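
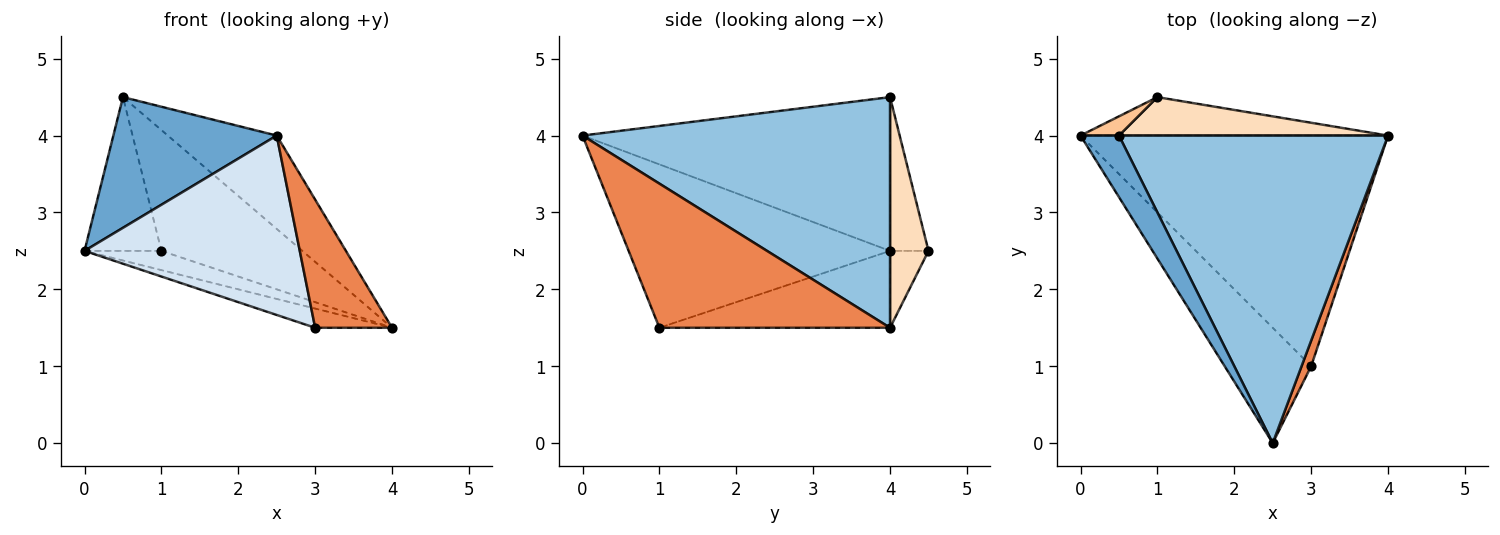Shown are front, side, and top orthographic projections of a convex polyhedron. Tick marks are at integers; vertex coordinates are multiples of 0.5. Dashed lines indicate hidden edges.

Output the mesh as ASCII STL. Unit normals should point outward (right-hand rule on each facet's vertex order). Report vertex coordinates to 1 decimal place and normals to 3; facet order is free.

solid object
 facet normal -0.862 -0.458 0.216
  outer loop
   vertex 0.5 4.0 4.5
   vertex 0.0 4.0 2.5
   vertex 2.5 0.0 4.0
  endloop
 endfacet
 facet normal 0.634 0.225 0.740
  outer loop
   vertex 0.5 4.0 4.5
   vertex 2.5 0.0 4.0
   vertex 4.0 4.0 1.5
  endloop
 endfacet
 facet normal -0.242 0.081 -0.967
  outer loop
   vertex 3.0 1.0 1.5
   vertex 0.0 4.0 2.5
   vertex 4.0 4.0 1.5
  endloop
 endfacet
 facet normal -0.715 -0.588 -0.378
  outer loop
   vertex 3.0 1.0 1.5
   vertex 2.5 0.0 4.0
   vertex 0.0 4.0 2.5
  endloop
 endfacet
 facet normal 0.947 -0.316 0.063
  outer loop
   vertex 3.0 1.0 1.5
   vertex 4.0 4.0 1.5
   vertex 2.5 0.0 4.0
  endloop
 endfacet
 facet normal -0.218 0.436 -0.873
  outer loop
   vertex 1.0 4.5 2.5
   vertex 4.0 4.0 1.5
   vertex 0.0 4.0 2.5
  endloop
 endfacet
 facet normal -0.444 0.889 0.111
  outer loop
   vertex 1.0 4.5 2.5
   vertex 0.0 4.0 2.5
   vertex 0.5 4.0 4.5
  endloop
 endfacet
 facet normal 0.252 0.922 0.293
  outer loop
   vertex 1.0 4.5 2.5
   vertex 0.5 4.0 4.5
   vertex 4.0 4.0 1.5
  endloop
 endfacet
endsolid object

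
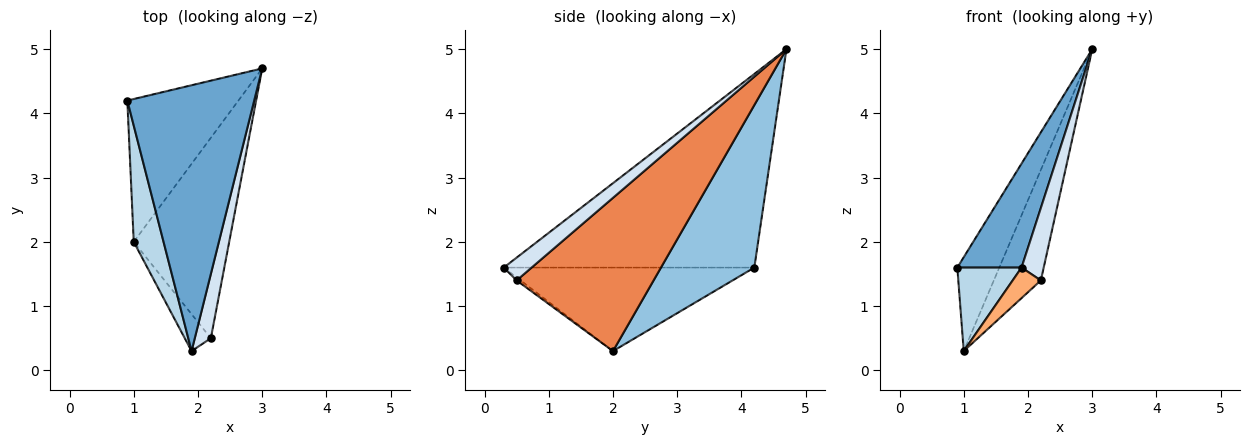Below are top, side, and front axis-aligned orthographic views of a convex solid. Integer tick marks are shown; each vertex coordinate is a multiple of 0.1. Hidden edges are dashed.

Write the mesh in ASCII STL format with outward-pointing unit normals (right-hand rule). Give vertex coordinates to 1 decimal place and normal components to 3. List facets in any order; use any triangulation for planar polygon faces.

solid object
 facet normal -0.818 -0.210 0.536
  outer loop
   vertex 1.9 0.3 1.6
   vertex 3.0 4.7 5.0
   vertex 0.9 4.2 1.6
  endloop
 endfacet
 facet normal 0.774 0.348 -0.529
  outer loop
   vertex 1.0 2.0 0.3
   vertex 0.9 4.2 1.6
   vertex 3.0 4.7 5.0
  endloop
 endfacet
 facet normal -0.915 -0.235 0.327
  outer loop
   vertex 1.0 2.0 0.3
   vertex 1.9 0.3 1.6
   vertex 0.9 4.2 1.6
  endloop
 endfacet
 facet normal 0.685 -0.545 0.483
  outer loop
   vertex 2.2 0.5 1.4
   vertex 3.0 4.7 5.0
   vertex 1.9 0.3 1.6
  endloop
 endfacet
 facet normal 0.815 0.280 -0.508
  outer loop
   vertex 2.2 0.5 1.4
   vertex 1.0 2.0 0.3
   vertex 3.0 4.7 5.0
  endloop
 endfacet
 facet normal -0.089 -0.634 -0.768
  outer loop
   vertex 2.2 0.5 1.4
   vertex 1.9 0.3 1.6
   vertex 1.0 2.0 0.3
  endloop
 endfacet
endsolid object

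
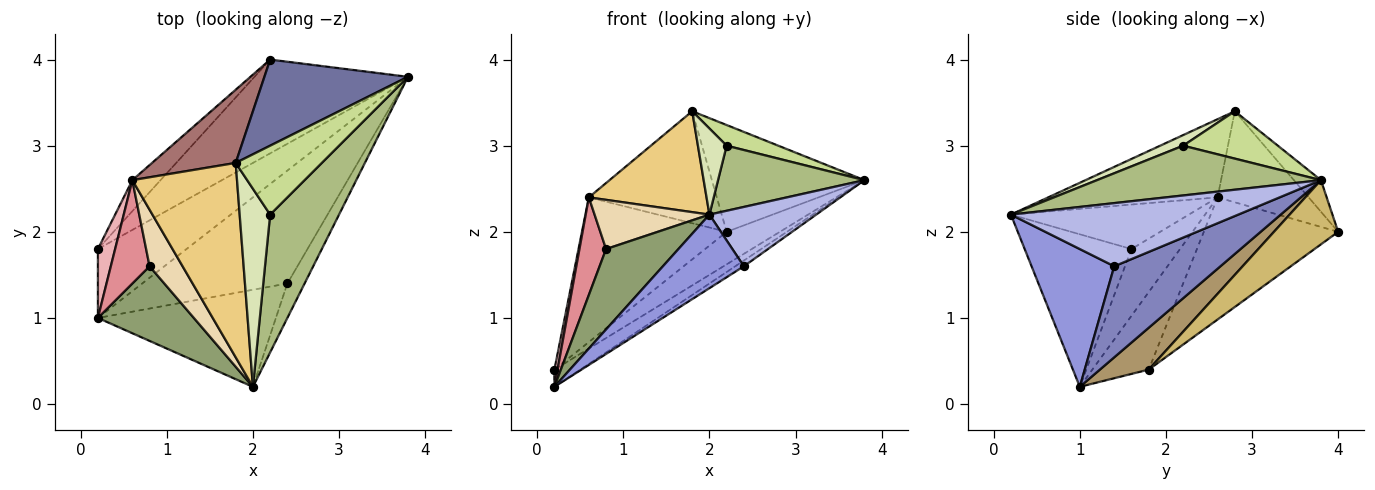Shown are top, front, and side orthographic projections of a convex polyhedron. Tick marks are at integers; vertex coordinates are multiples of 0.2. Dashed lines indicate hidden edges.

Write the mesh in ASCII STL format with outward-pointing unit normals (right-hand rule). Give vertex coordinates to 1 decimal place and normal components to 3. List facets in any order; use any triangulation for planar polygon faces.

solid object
 facet normal -0.137 0.771 0.622
  outer loop
   vertex 2.2 4.0 2.0
   vertex 1.8 2.8 3.4
   vertex 3.8 3.8 2.6
  endloop
 endfacet
 facet normal 0.531 0.043 -0.846
  outer loop
   vertex 2.4 1.4 1.6
   vertex 0.2 1.0 0.2
   vertex 3.8 3.8 2.6
  endloop
 endfacet
 facet normal 0.525 -0.514 -0.678
  outer loop
   vertex 2.4 1.4 1.6
   vertex 2.0 0.2 2.2
   vertex 0.2 1.0 0.2
  endloop
 endfacet
 facet normal 0.879 -0.413 -0.240
  outer loop
   vertex 2.4 1.4 1.6
   vertex 3.8 3.8 2.6
   vertex 2.0 0.2 2.2
  endloop
 endfacet
 facet normal -0.734 -0.497 0.462
  outer loop
   vertex 0.8 1.6 1.8
   vertex 0.2 1.0 0.2
   vertex 2.0 0.2 2.2
  endloop
 endfacet
 facet normal 0.547 -0.358 0.757
  outer loop
   vertex 2.2 2.2 3.0
   vertex 2.0 0.2 2.2
   vertex 3.8 3.8 2.6
  endloop
 endfacet
 facet normal 0.466 -0.254 0.847
  outer loop
   vertex 2.2 2.2 3.0
   vertex 3.8 3.8 2.6
   vertex 1.8 2.8 3.4
  endloop
 endfacet
 facet normal 0.304 -0.380 0.874
  outer loop
   vertex 2.2 2.2 3.0
   vertex 1.8 2.8 3.4
   vertex 2.0 0.2 2.2
  endloop
 endfacet
 facet normal 0.416 0.220 -0.882
  outer loop
   vertex 0.2 1.8 0.4
   vertex 3.8 3.8 2.6
   vertex 0.2 1.0 0.2
  endloop
 endfacet
 facet normal 0.368 0.305 -0.879
  outer loop
   vertex 0.2 1.8 0.4
   vertex 2.2 4.0 2.0
   vertex 3.8 3.8 2.6
  endloop
 endfacet
 facet normal -0.553 -0.384 0.740
  outer loop
   vertex 0.6 2.6 2.4
   vertex 2.0 0.2 2.2
   vertex 1.8 2.8 3.4
  endloop
 endfacet
 facet normal -0.713 -0.460 0.529
  outer loop
   vertex 0.6 2.6 2.4
   vertex 0.8 1.6 1.8
   vertex 2.0 0.2 2.2
  endloop
 endfacet
 facet normal -0.512 0.719 0.470
  outer loop
   vertex 0.6 2.6 2.4
   vertex 1.8 2.8 3.4
   vertex 2.2 4.0 2.0
  endloop
 endfacet
 facet normal -0.672 0.724 -0.155
  outer loop
   vertex 0.6 2.6 2.4
   vertex 2.2 4.0 2.0
   vertex 0.2 1.8 0.4
  endloop
 endfacet
 facet normal -0.781 -0.428 0.454
  outer loop
   vertex 0.6 2.6 2.4
   vertex 0.2 1.0 0.2
   vertex 0.8 1.6 1.8
  endloop
 endfacet
 facet normal -0.975 -0.054 0.217
  outer loop
   vertex 0.6 2.6 2.4
   vertex 0.2 1.8 0.4
   vertex 0.2 1.0 0.2
  endloop
 endfacet
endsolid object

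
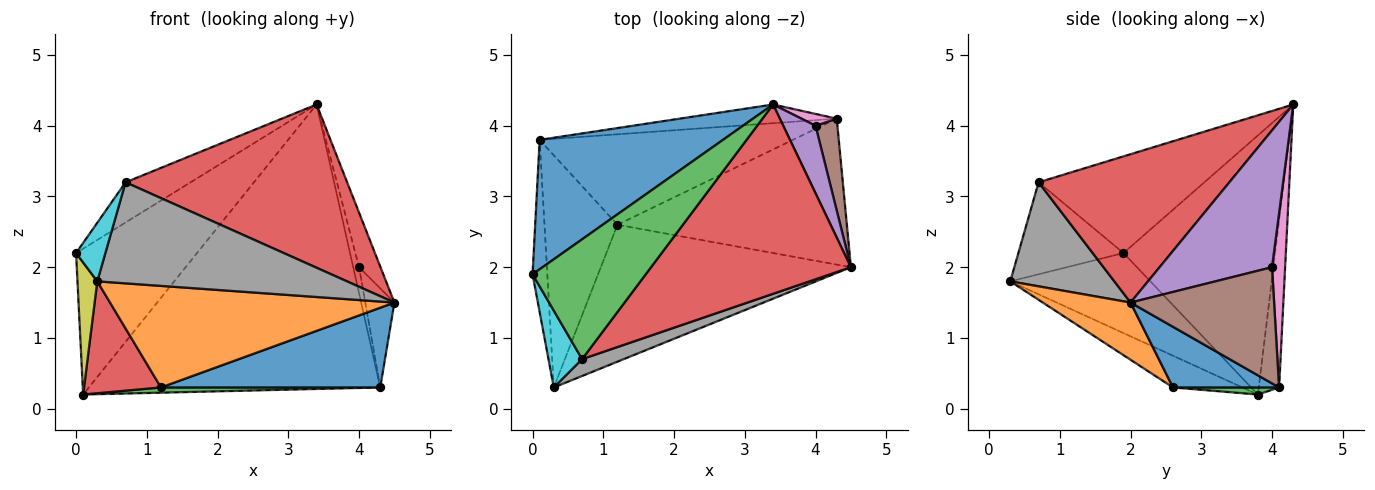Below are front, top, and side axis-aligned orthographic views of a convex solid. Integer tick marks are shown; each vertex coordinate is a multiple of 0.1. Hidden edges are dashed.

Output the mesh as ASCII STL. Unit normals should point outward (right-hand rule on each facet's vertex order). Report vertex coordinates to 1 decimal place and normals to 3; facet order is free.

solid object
 facet normal -0.684 0.546 0.484
  outer loop
   vertex 0.1 3.8 0.2
   vertex 0.0 1.9 2.2
   vertex 3.4 4.3 4.3
  endloop
 endfacet
 facet normal -0.070 0.995 -0.065
  outer loop
   vertex 4.3 4.1 0.3
   vertex 0.1 3.8 0.2
   vertex 3.4 4.3 4.3
  endloop
 endfacet
 facet normal -0.629 0.247 0.737
  outer loop
   vertex 0.7 0.7 3.2
   vertex 3.4 4.3 4.3
   vertex 0.0 1.9 2.2
  endloop
 endfacet
 facet normal 0.490 -0.569 0.660
  outer loop
   vertex 0.7 0.7 3.2
   vertex 4.5 2.0 1.5
   vertex 3.4 4.3 4.3
  endloop
 endfacet
 facet normal 0.957 0.183 0.226
  outer loop
   vertex 4.0 4.0 2.0
   vertex 3.4 4.3 4.3
   vertex 4.5 2.0 1.5
  endloop
 endfacet
 facet normal 0.964 0.196 0.182
  outer loop
   vertex 4.0 4.0 2.0
   vertex 4.5 2.0 1.5
   vertex 4.3 4.1 0.3
  endloop
 endfacet
 facet normal 0.898 0.400 0.182
  outer loop
   vertex 4.0 4.0 2.0
   vertex 4.3 4.1 0.3
   vertex 3.4 4.3 4.3
  endloop
 endfacet
 facet normal 0.380 -0.912 0.152
  outer loop
   vertex 0.3 0.3 1.8
   vertex 4.5 2.0 1.5
   vertex 0.7 0.7 3.2
  endloop
 endfacet
 facet normal -0.974 -0.138 -0.180
  outer loop
   vertex 0.3 0.3 1.8
   vertex 0.0 1.9 2.2
   vertex 0.1 3.8 0.2
  endloop
 endfacet
 facet normal -0.909 -0.253 0.332
  outer loop
   vertex 0.3 0.3 1.8
   vertex 0.7 0.7 3.2
   vertex 0.0 1.9 2.2
  endloop
 endfacet
 facet normal 0.226 -0.467 -0.855
  outer loop
   vertex 1.2 2.6 0.3
   vertex 4.3 4.1 0.3
   vertex 4.5 2.0 1.5
  endloop
 endfacet
 facet normal 0.181 -0.586 -0.790
  outer loop
   vertex 1.2 2.6 0.3
   vertex 4.5 2.0 1.5
   vertex 0.3 0.3 1.8
  endloop
 endfacet
 facet normal 0.028 -0.058 -0.998
  outer loop
   vertex 1.2 2.6 0.3
   vertex 0.1 3.8 0.2
   vertex 4.3 4.1 0.3
  endloop
 endfacet
 facet normal -0.365 -0.404 -0.839
  outer loop
   vertex 1.2 2.6 0.3
   vertex 0.3 0.3 1.8
   vertex 0.1 3.8 0.2
  endloop
 endfacet
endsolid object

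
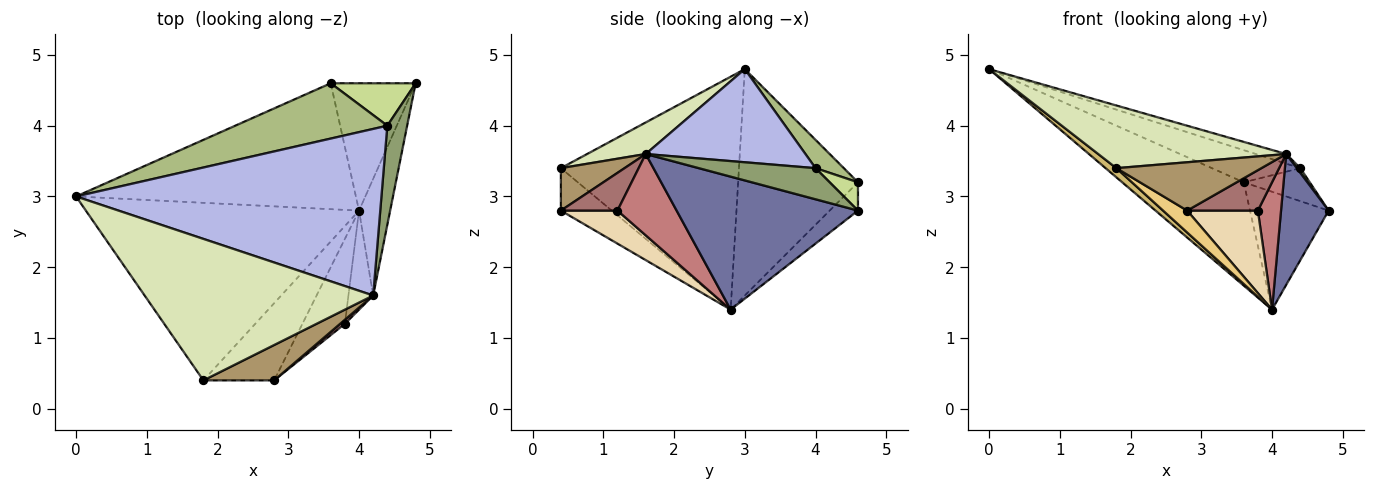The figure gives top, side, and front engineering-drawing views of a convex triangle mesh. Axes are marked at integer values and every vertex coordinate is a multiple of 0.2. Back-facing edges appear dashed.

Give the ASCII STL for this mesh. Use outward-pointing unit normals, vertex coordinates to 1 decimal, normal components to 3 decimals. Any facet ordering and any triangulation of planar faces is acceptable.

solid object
 facet normal 0.943 -0.248 -0.221
  outer loop
   vertex 4.2 1.6 3.6
   vertex 4.0 2.8 1.4
   vertex 4.8 4.6 2.8
  endloop
 endfacet
 facet normal -0.530 0.538 -0.656
  outer loop
   vertex 3.6 4.6 3.2
   vertex 4.0 2.8 1.4
   vertex 0.0 3.0 4.8
  endloop
 endfacet
 facet normal -0.238 0.660 -0.713
  outer loop
   vertex 3.6 4.6 3.2
   vertex 4.8 4.6 2.8
   vertex 4.0 2.8 1.4
  endloop
 endfacet
 facet normal 0.291 0.055 0.955
  outer loop
   vertex 4.4 4.0 3.4
   vertex 0.0 3.0 4.8
   vertex 4.2 1.6 3.6
  endloop
 endfacet
 facet normal 0.843 -0.026 0.537
  outer loop
   vertex 4.4 4.0 3.4
   vertex 4.2 1.6 3.6
   vertex 4.8 4.6 2.8
  endloop
 endfacet
 facet normal 0.159 0.496 0.854
  outer loop
   vertex 4.4 4.0 3.4
   vertex 3.6 4.6 3.2
   vertex 0.0 3.0 4.8
  endloop
 endfacet
 facet normal 0.254 0.594 0.763
  outer loop
   vertex 4.4 4.0 3.4
   vertex 4.8 4.6 2.8
   vertex 3.6 4.6 3.2
  endloop
 endfacet
 facet normal 0.125 -0.402 0.907
  outer loop
   vertex 1.8 0.4 3.4
   vertex 4.2 1.6 3.6
   vertex 0.0 3.0 4.8
  endloop
 endfacet
 facet normal 0.334 -0.761 0.557
  outer loop
   vertex 1.8 0.4 3.4
   vertex 2.8 0.4 2.8
   vertex 4.2 1.6 3.6
  endloop
 endfacet
 facet normal -0.648 -0.039 -0.760
  outer loop
   vertex 1.8 0.4 3.4
   vertex 0.0 3.0 4.8
   vertex 4.0 2.8 1.4
  endloop
 endfacet
 facet normal -0.500 -0.236 -0.833
  outer loop
   vertex 1.8 0.4 3.4
   vertex 4.0 2.8 1.4
   vertex 2.8 0.4 2.8
  endloop
 endfacet
 facet normal 0.487 -0.609 -0.626
  outer loop
   vertex 3.8 1.2 2.8
   vertex 2.8 0.4 2.8
   vertex 4.0 2.8 1.4
  endloop
 endfacet
 facet normal 0.623 -0.778 0.078
  outer loop
   vertex 3.8 1.2 2.8
   vertex 4.2 1.6 3.6
   vertex 2.8 0.4 2.8
  endloop
 endfacet
 facet normal 0.896 -0.351 -0.273
  outer loop
   vertex 3.8 1.2 2.8
   vertex 4.0 2.8 1.4
   vertex 4.2 1.6 3.6
  endloop
 endfacet
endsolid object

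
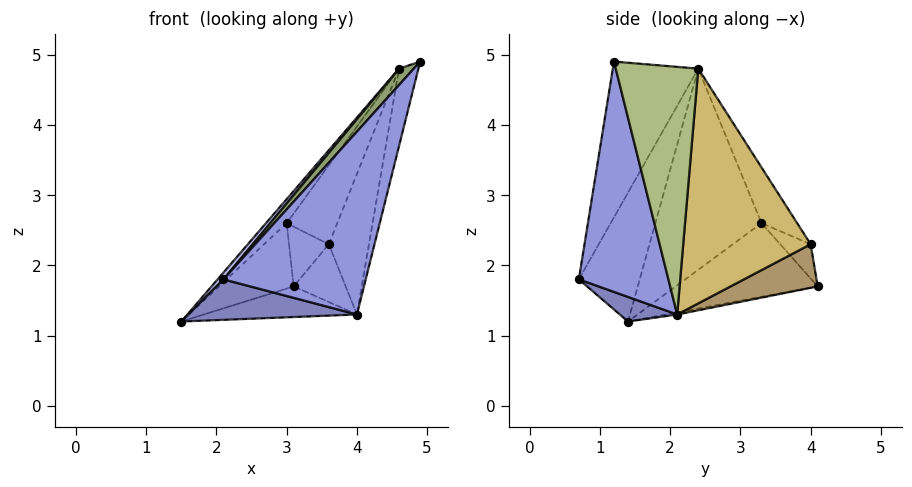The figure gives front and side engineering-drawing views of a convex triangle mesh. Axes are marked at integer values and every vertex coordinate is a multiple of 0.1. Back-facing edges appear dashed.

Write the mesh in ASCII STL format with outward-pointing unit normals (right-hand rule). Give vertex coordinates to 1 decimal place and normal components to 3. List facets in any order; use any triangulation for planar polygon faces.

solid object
 facet normal -0.014 0.190 -0.982
  outer loop
   vertex 4.0 2.1 1.3
   vertex 1.5 1.4 1.2
   vertex 3.1 4.1 1.7
  endloop
 endfacet
 facet normal 0.185 -0.543 -0.819
  outer loop
   vertex 4.0 2.1 1.3
   vertex 2.1 0.7 1.8
   vertex 1.5 1.4 1.2
  endloop
 endfacet
 facet normal 0.504 -0.800 -0.326
  outer loop
   vertex 4.0 2.1 1.3
   vertex 4.9 1.2 4.9
   vertex 2.1 0.7 1.8
  endloop
 endfacet
 facet normal -0.746 -0.072 0.662
  outer loop
   vertex 4.6 2.4 4.8
   vertex 1.5 1.4 1.2
   vertex 2.1 0.7 1.8
  endloop
 endfacet
 facet normal -0.726 -0.125 0.676
  outer loop
   vertex 4.6 2.4 4.8
   vertex 2.1 0.7 1.8
   vertex 4.9 1.2 4.9
  endloop
 endfacet
 facet normal 0.957 0.224 -0.183
  outer loop
   vertex 4.6 2.4 4.8
   vertex 4.9 1.2 4.9
   vertex 4.0 2.1 1.3
  endloop
 endfacet
 facet normal -0.844 0.444 0.301
  outer loop
   vertex 3.0 3.3 2.6
   vertex 3.1 4.1 1.7
   vertex 1.5 1.4 1.2
  endloop
 endfacet
 facet normal -0.769 0.150 0.621
  outer loop
   vertex 3.0 3.3 2.6
   vertex 1.5 1.4 1.2
   vertex 4.6 2.4 4.8
  endloop
 endfacet
 facet normal 0.726 0.434 -0.533
  outer loop
   vertex 3.6 4.0 2.3
   vertex 4.0 2.1 1.3
   vertex 3.1 4.1 1.7
  endloop
 endfacet
 facet normal 0.937 0.295 -0.186
  outer loop
   vertex 3.6 4.0 2.3
   vertex 4.6 2.4 4.8
   vertex 4.0 2.1 1.3
  endloop
 endfacet
 facet normal -0.512 0.669 0.538
  outer loop
   vertex 3.6 4.0 2.3
   vertex 3.1 4.1 1.7
   vertex 3.0 3.3 2.6
  endloop
 endfacet
 facet normal -0.460 0.653 0.602
  outer loop
   vertex 3.6 4.0 2.3
   vertex 3.0 3.3 2.6
   vertex 4.6 2.4 4.8
  endloop
 endfacet
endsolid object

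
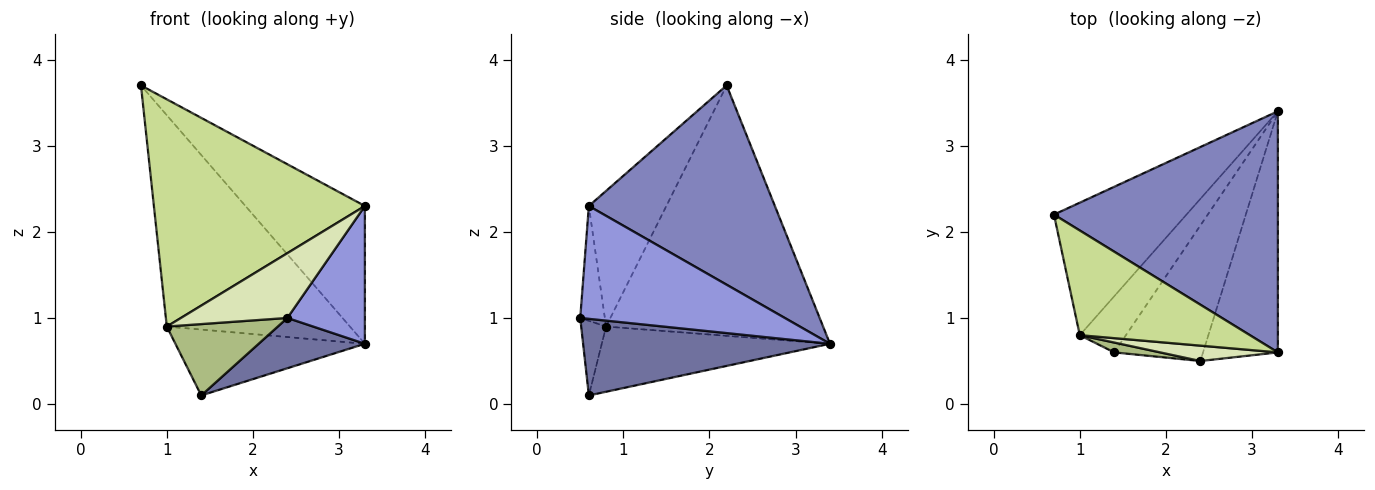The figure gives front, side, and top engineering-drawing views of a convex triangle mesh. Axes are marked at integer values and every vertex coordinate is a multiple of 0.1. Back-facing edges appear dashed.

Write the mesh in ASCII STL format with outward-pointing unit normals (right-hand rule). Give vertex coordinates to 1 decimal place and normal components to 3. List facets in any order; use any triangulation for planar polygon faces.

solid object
 facet normal 0.629 -0.271 -0.729
  outer loop
   vertex 1.4 0.6 0.1
   vertex 3.3 3.4 0.7
   vertex 2.4 0.5 1.0
  endloop
 endfacet
 facet normal 0.611 0.393 0.687
  outer loop
   vertex 3.3 0.6 2.3
   vertex 3.3 3.4 0.7
   vertex 0.7 2.2 3.7
  endloop
 endfacet
 facet normal 0.795 -0.301 -0.527
  outer loop
   vertex 3.3 0.6 2.3
   vertex 2.4 0.5 1.0
   vertex 3.3 3.4 0.7
  endloop
 endfacet
 facet normal -0.709 0.598 -0.375
  outer loop
   vertex 1.0 0.8 0.9
   vertex 0.7 2.2 3.7
   vertex 3.3 3.4 0.7
  endloop
 endfacet
 facet normal -0.676 0.561 -0.478
  outer loop
   vertex 1.0 0.8 0.9
   vertex 3.3 3.4 0.7
   vertex 1.4 0.6 0.1
  endloop
 endfacet
 facet normal -0.217 -0.967 0.133
  outer loop
   vertex 1.0 0.8 0.9
   vertex 1.4 0.6 0.1
   vertex 2.4 0.5 1.0
  endloop
 endfacet
 facet normal -0.316 -0.862 0.397
  outer loop
   vertex 1.0 0.8 0.9
   vertex 3.3 0.6 2.3
   vertex 0.7 2.2 3.7
  endloop
 endfacet
 facet normal -0.219 -0.949 0.225
  outer loop
   vertex 1.0 0.8 0.9
   vertex 2.4 0.5 1.0
   vertex 3.3 0.6 2.3
  endloop
 endfacet
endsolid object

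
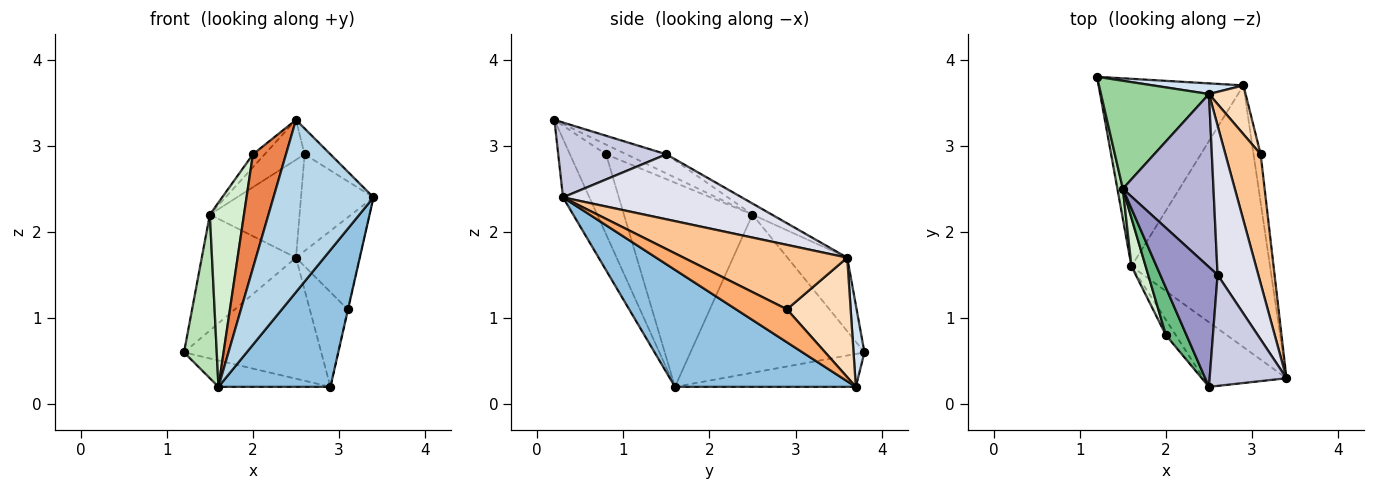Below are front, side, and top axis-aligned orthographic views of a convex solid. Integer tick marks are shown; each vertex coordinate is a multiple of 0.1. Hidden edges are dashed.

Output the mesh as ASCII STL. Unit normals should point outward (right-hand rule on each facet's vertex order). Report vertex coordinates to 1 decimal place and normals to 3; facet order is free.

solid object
 facet normal -0.219 0.136 -0.966
  outer loop
   vertex 1.6 1.6 0.2
   vertex 1.2 3.8 0.6
   vertex 2.9 3.7 0.2
  endloop
 endfacet
 facet normal 0.599 -0.371 -0.709
  outer loop
   vertex 1.6 1.6 0.2
   vertex 2.9 3.7 0.2
   vertex 3.4 0.3 2.4
  endloop
 endfacet
 facet normal -0.240 -0.909 -0.341
  outer loop
   vertex 1.6 1.6 0.2
   vertex 3.4 0.3 2.4
   vertex 2.5 0.2 3.3
  endloop
 endfacet
 facet normal 0.079 0.993 0.087
  outer loop
   vertex 2.5 3.6 1.7
   vertex 2.9 3.7 0.2
   vertex 1.2 3.8 0.6
  endloop
 endfacet
 facet normal -0.735 -0.672 -0.090
  outer loop
   vertex 2.0 0.8 2.9
   vertex 1.6 1.6 0.2
   vertex 2.5 0.2 3.3
  endloop
 endfacet
 facet normal 0.978 0.008 -0.211
  outer loop
   vertex 3.1 2.9 1.1
   vertex 3.4 0.3 2.4
   vertex 2.9 3.7 0.2
  endloop
 endfacet
 facet normal 0.831 0.323 0.454
  outer loop
   vertex 3.1 2.9 1.1
   vertex 2.5 3.6 1.7
   vertex 3.4 0.3 2.4
  endloop
 endfacet
 facet normal 0.831 0.494 0.255
  outer loop
   vertex 3.1 2.9 1.1
   vertex 2.9 3.7 0.2
   vertex 2.5 3.6 1.7
  endloop
 endfacet
 facet normal -0.415 0.239 0.878
  outer loop
   vertex 1.5 2.5 2.2
   vertex 2.0 0.8 2.9
   vertex 2.5 0.2 3.3
  endloop
 endfacet
 facet normal -0.421 0.664 0.618
  outer loop
   vertex 1.5 2.5 2.2
   vertex 2.5 3.6 1.7
   vertex 1.2 3.8 0.6
  endloop
 endfacet
 facet normal -0.982 -0.185 0.034
  outer loop
   vertex 1.5 2.5 2.2
   vertex 1.2 3.8 0.6
   vertex 1.6 1.6 0.2
  endloop
 endfacet
 facet normal -0.964 -0.256 0.067
  outer loop
   vertex 1.5 2.5 2.2
   vertex 1.6 1.6 0.2
   vertex 2.0 0.8 2.9
  endloop
 endfacet
 facet normal -0.302 0.302 0.905
  outer loop
   vertex 2.6 1.5 2.9
   vertex 1.5 2.5 2.2
   vertex 2.5 0.2 3.3
  endloop
 endfacet
 facet normal -0.106 0.490 0.866
  outer loop
   vertex 2.6 1.5 2.9
   vertex 2.5 3.6 1.7
   vertex 1.5 2.5 2.2
  endloop
 endfacet
 facet normal 0.688 0.164 0.707
  outer loop
   vertex 2.6 1.5 2.9
   vertex 2.5 0.2 3.3
   vertex 3.4 0.3 2.4
  endloop
 endfacet
 facet normal 0.801 0.325 0.502
  outer loop
   vertex 2.6 1.5 2.9
   vertex 3.4 0.3 2.4
   vertex 2.5 3.6 1.7
  endloop
 endfacet
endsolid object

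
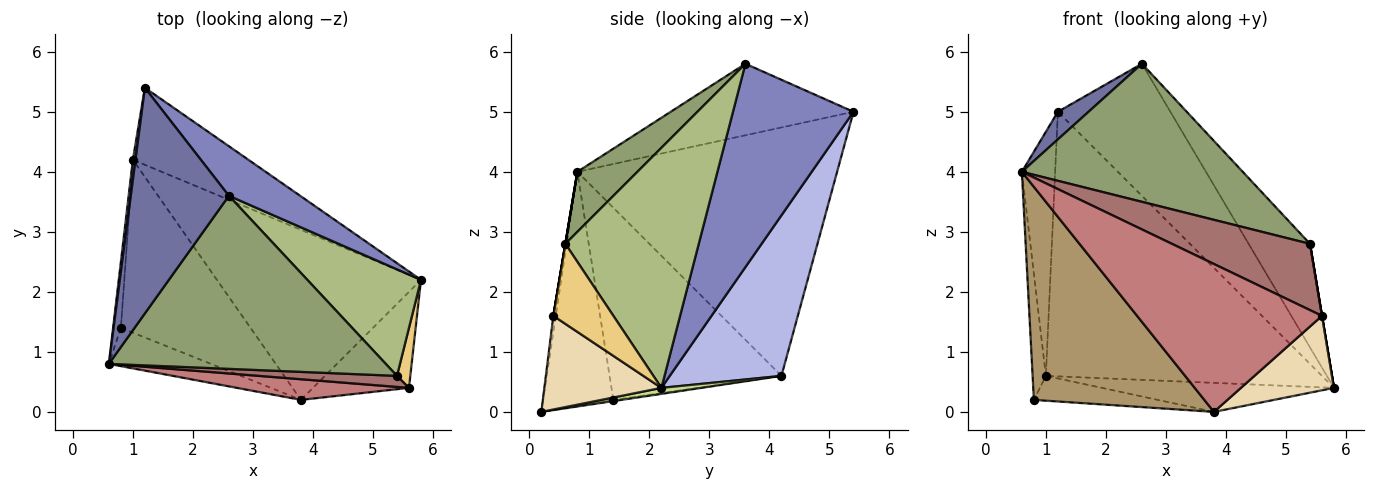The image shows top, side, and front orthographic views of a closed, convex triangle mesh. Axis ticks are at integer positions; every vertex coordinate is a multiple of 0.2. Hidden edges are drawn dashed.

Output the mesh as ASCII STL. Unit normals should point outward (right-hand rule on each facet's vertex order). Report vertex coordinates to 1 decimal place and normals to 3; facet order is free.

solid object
 facet normal -0.586 -0.098 0.804
  outer loop
   vertex 2.6 3.6 5.8
   vertex 1.2 5.4 5.0
   vertex 0.6 0.8 4.0
  endloop
 endfacet
 facet normal 0.708 0.661 0.248
  outer loop
   vertex 2.6 3.6 5.8
   vertex 5.8 2.2 0.4
   vertex 1.2 5.4 5.0
  endloop
 endfacet
 facet normal -0.992 0.127 0.010
  outer loop
   vertex 1.0 4.2 0.6
   vertex 0.6 0.8 4.0
   vertex 1.2 5.4 5.0
  endloop
 endfacet
 facet normal 0.362 0.895 -0.261
  outer loop
   vertex 1.0 4.2 0.6
   vertex 1.2 5.4 5.0
   vertex 5.8 2.2 0.4
  endloop
 endfacet
 facet normal 0.167 -0.615 0.771
  outer loop
   vertex 5.4 0.6 2.8
   vertex 2.6 3.6 5.8
   vertex 0.6 0.8 4.0
  endloop
 endfacet
 facet normal 0.835 0.384 0.395
  outer loop
   vertex 5.4 0.6 2.8
   vertex 5.8 2.2 0.4
   vertex 2.6 3.6 5.8
  endloop
 endfacet
 facet normal 0.029 0.168 -0.985
  outer loop
   vertex 3.8 0.2 0.0
   vertex 1.0 4.2 0.6
   vertex 5.8 2.2 0.4
  endloop
 endfacet
 facet normal -0.996 0.077 -0.040
  outer loop
   vertex 0.8 1.4 0.2
   vertex 0.6 0.8 4.0
   vertex 1.0 4.2 0.6
  endloop
 endfacet
 facet normal -0.376 -0.912 -0.164
  outer loop
   vertex 0.8 1.4 0.2
   vertex 3.8 0.2 0.0
   vertex 0.6 0.8 4.0
  endloop
 endfacet
 facet normal -0.009 0.142 -0.990
  outer loop
   vertex 0.8 1.4 0.2
   vertex 1.0 4.2 0.6
   vertex 3.8 0.2 0.0
  endloop
 endfacet
 facet normal 0.986 0.000 0.164
  outer loop
   vertex 5.6 0.4 1.6
   vertex 5.8 2.2 0.4
   vertex 5.4 0.6 2.8
  endloop
 endfacet
 facet normal 0.610 -0.485 -0.626
  outer loop
   vertex 5.6 0.4 1.6
   vertex 3.8 0.2 0.0
   vertex 5.8 2.2 0.4
  endloop
 endfacet
 facet normal 0.000 -0.986 0.164
  outer loop
   vertex 5.6 0.4 1.6
   vertex 5.4 0.6 2.8
   vertex 0.6 0.8 4.0
  endloop
 endfacet
 facet normal -0.013 -0.990 0.138
  outer loop
   vertex 5.6 0.4 1.6
   vertex 0.6 0.8 4.0
   vertex 3.8 0.2 0.0
  endloop
 endfacet
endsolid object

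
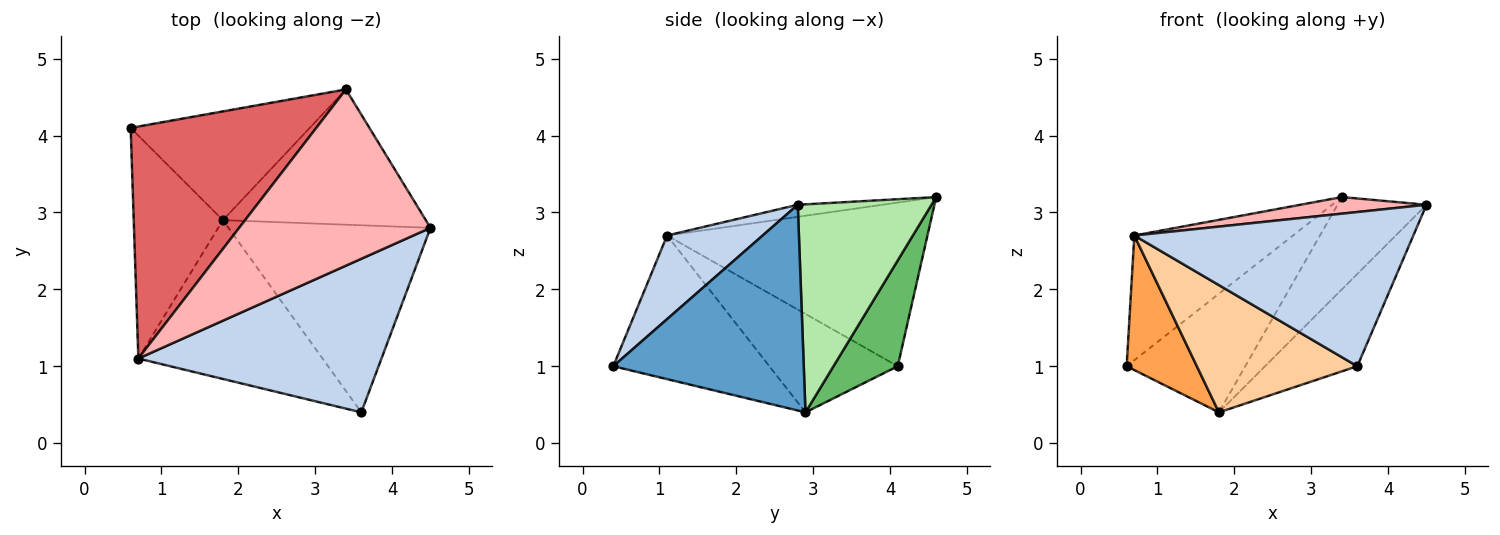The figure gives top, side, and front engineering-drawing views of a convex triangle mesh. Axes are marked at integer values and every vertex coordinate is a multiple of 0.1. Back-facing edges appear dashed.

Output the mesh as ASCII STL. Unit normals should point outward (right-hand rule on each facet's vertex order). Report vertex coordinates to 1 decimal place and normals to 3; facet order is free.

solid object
 facet normal 0.674 0.327 -0.662
  outer loop
   vertex 1.8 2.9 0.4
   vertex 4.5 2.8 3.1
   vertex 3.6 0.4 1.0
  endloop
 endfacet
 facet normal 0.236 -0.689 0.686
  outer loop
   vertex 0.7 1.1 2.7
   vertex 3.6 0.4 1.0
   vertex 4.5 2.8 3.1
  endloop
 endfacet
 facet normal -0.687 -0.376 -0.622
  outer loop
   vertex 0.7 1.1 2.7
   vertex 0.6 4.1 1.0
   vertex 1.8 2.9 0.4
  endloop
 endfacet
 facet normal -0.520 -0.534 -0.667
  outer loop
   vertex 0.7 1.1 2.7
   vertex 1.8 2.9 0.4
   vertex 3.6 0.4 1.0
  endloop
 endfacet
 facet normal 0.371 0.685 -0.628
  outer loop
   vertex 3.4 4.6 3.2
   vertex 1.8 2.9 0.4
   vertex 0.6 4.1 1.0
  endloop
 endfacet
 facet normal 0.646 0.430 -0.630
  outer loop
   vertex 3.4 4.6 3.2
   vertex 4.5 2.8 3.1
   vertex 1.8 2.9 0.4
  endloop
 endfacet
 facet normal -0.613 0.374 0.696
  outer loop
   vertex 3.4 4.6 3.2
   vertex 0.6 4.1 1.0
   vertex 0.7 1.1 2.7
  endloop
 endfacet
 facet normal -0.063 -0.094 0.994
  outer loop
   vertex 3.4 4.6 3.2
   vertex 0.7 1.1 2.7
   vertex 4.5 2.8 3.1
  endloop
 endfacet
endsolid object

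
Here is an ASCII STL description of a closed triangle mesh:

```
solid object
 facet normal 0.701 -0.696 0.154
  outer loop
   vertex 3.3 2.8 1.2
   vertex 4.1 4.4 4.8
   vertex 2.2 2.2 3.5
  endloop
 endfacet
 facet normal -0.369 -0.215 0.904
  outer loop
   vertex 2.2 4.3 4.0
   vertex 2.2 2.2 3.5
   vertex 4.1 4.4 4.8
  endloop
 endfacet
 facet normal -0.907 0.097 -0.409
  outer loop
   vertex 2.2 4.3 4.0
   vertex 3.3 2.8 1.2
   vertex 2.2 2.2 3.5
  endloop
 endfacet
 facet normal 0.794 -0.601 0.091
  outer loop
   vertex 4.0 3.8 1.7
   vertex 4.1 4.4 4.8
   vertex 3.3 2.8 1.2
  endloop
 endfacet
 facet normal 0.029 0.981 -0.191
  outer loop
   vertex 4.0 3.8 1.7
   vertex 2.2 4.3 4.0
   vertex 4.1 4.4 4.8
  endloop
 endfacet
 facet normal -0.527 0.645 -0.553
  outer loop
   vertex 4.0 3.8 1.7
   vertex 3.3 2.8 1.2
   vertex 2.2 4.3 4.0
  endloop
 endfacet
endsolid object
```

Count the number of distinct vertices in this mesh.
5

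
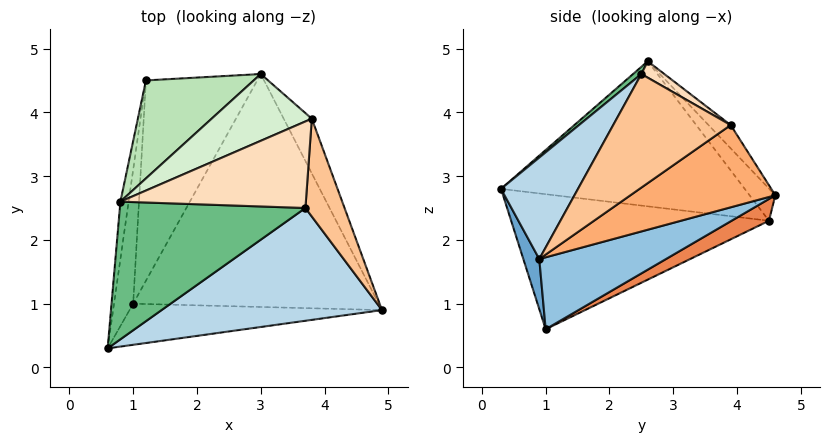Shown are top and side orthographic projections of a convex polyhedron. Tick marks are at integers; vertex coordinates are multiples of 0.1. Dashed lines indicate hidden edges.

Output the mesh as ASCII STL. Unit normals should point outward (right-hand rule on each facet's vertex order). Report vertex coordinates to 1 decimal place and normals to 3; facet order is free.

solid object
 facet normal 0.058 -0.954 -0.293
  outer loop
   vertex 1.0 1.0 0.6
   vertex 4.9 0.9 1.7
   vertex 0.6 0.3 2.8
  endloop
 endfacet
 facet normal 0.261 0.374 -0.890
  outer loop
   vertex 1.0 1.0 0.6
   vertex 3.0 4.6 2.7
   vertex 4.9 0.9 1.7
  endloop
 endfacet
 facet normal 0.251 -0.800 0.545
  outer loop
   vertex 3.7 2.5 4.6
   vertex 0.6 0.3 2.8
   vertex 4.9 0.9 1.7
  endloop
 endfacet
 facet normal -0.982 0.124 -0.139
  outer loop
   vertex 1.2 4.5 2.3
   vertex 1.0 1.0 0.6
   vertex 0.6 0.3 2.8
  endloop
 endfacet
 facet normal 0.174 0.422 -0.890
  outer loop
   vertex 1.2 4.5 2.3
   vertex 3.0 4.6 2.7
   vertex 1.0 1.0 0.6
  endloop
 endfacet
 facet normal 0.821 0.497 -0.281
  outer loop
   vertex 3.8 3.9 3.8
   vertex 4.9 0.9 1.7
   vertex 3.0 4.6 2.7
  endloop
 endfacet
 facet normal 0.939 0.118 0.324
  outer loop
   vertex 3.8 3.9 3.8
   vertex 3.7 2.5 4.6
   vertex 4.9 0.9 1.7
  endloop
 endfacet
 facet normal 0.077 0.491 0.868
  outer loop
   vertex 0.8 2.6 4.8
   vertex 3.7 2.5 4.6
   vertex 3.8 3.9 3.8
  endloop
 endfacet
 facet normal 0.029 -0.657 0.753
  outer loop
   vertex 0.8 2.6 4.8
   vertex 0.6 0.3 2.8
   vertex 3.7 2.5 4.6
  endloop
 endfacet
 facet normal -0.989 0.135 -0.056
  outer loop
   vertex 0.8 2.6 4.8
   vertex 1.2 4.5 2.3
   vertex 0.6 0.3 2.8
  endloop
 endfacet
 facet normal -0.173 0.797 0.578
  outer loop
   vertex 0.8 2.6 4.8
   vertex 3.0 4.6 2.7
   vertex 1.2 4.5 2.3
  endloop
 endfacet
 facet normal -0.140 0.786 0.602
  outer loop
   vertex 0.8 2.6 4.8
   vertex 3.8 3.9 3.8
   vertex 3.0 4.6 2.7
  endloop
 endfacet
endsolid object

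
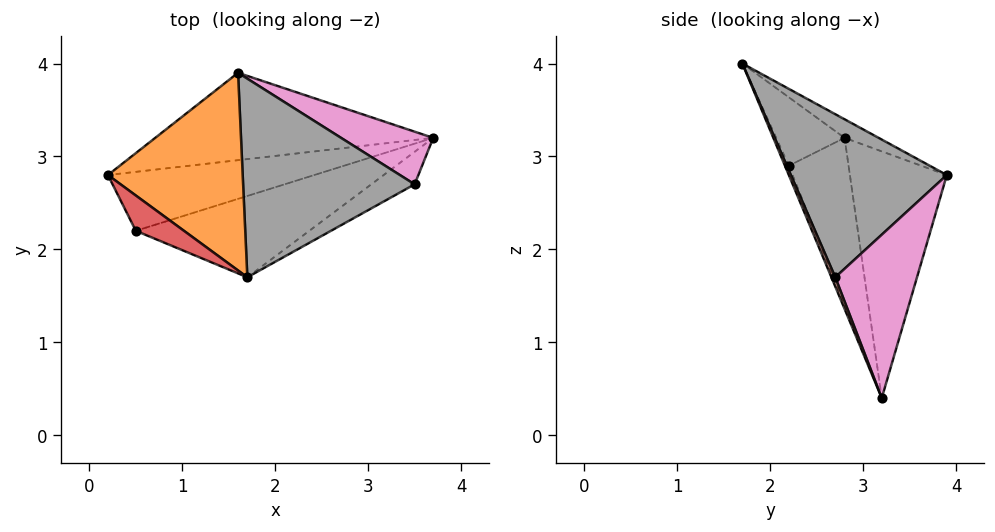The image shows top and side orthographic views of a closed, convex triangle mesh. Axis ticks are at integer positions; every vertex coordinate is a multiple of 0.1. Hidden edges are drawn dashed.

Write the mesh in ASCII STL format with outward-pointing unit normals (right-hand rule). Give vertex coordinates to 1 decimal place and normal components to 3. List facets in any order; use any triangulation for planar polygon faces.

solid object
 facet normal -0.576 0.497 -0.649
  outer loop
   vertex 1.6 3.9 2.8
   vertex 3.7 3.2 0.4
   vertex 0.2 2.8 3.2
  endloop
 endfacet
 facet normal -0.121 0.471 0.874
  outer loop
   vertex 1.6 3.9 2.8
   vertex 0.2 2.8 3.2
   vertex 1.7 1.7 4.0
  endloop
 endfacet
 facet normal -0.628 0.073 -0.775
  outer loop
   vertex 0.5 2.2 2.9
   vertex 0.2 2.8 3.2
   vertex 3.7 3.2 0.4
  endloop
 endfacet
 facet normal -0.671 -0.572 0.472
  outer loop
   vertex 0.5 2.2 2.9
   vertex 1.7 1.7 4.0
   vertex 0.2 2.8 3.2
  endloop
 endfacet
 facet normal -0.021 -0.919 -0.395
  outer loop
   vertex 0.5 2.2 2.9
   vertex 3.7 3.2 0.4
   vertex 1.7 1.7 4.0
  endloop
 endfacet
 facet normal 0.075 -0.935 -0.348
  outer loop
   vertex 3.5 2.7 1.7
   vertex 1.7 1.7 4.0
   vertex 3.7 3.2 0.4
  endloop
 endfacet
 facet normal 0.638 0.681 0.360
  outer loop
   vertex 3.5 2.7 1.7
   vertex 3.7 3.2 0.4
   vertex 1.6 3.9 2.8
  endloop
 endfacet
 facet normal 0.634 0.392 0.667
  outer loop
   vertex 3.5 2.7 1.7
   vertex 1.6 3.9 2.8
   vertex 1.7 1.7 4.0
  endloop
 endfacet
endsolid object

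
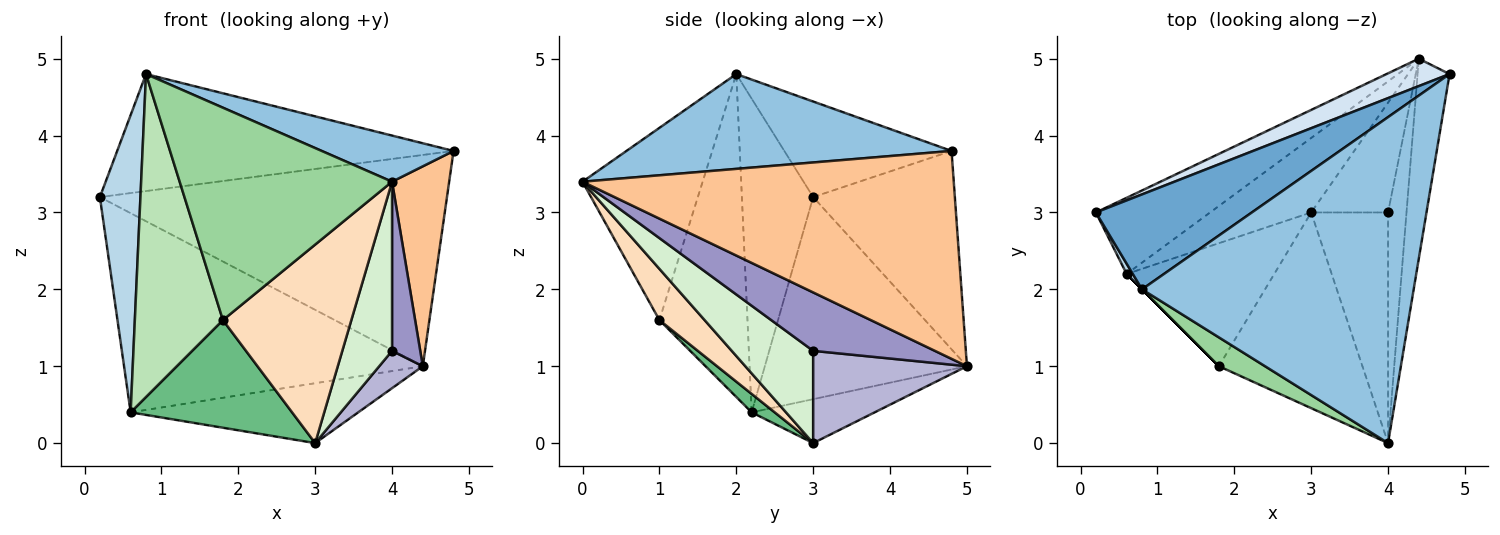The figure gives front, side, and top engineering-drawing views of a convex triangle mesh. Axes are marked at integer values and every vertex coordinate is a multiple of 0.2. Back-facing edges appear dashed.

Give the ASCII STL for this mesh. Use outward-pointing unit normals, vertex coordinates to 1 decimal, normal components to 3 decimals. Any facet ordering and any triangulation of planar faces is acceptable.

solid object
 facet normal -0.360 0.724 0.588
  outer loop
   vertex 0.8 2.0 4.8
   vertex 4.8 4.8 3.8
   vertex 0.2 3.0 3.2
  endloop
 endfacet
 facet normal 0.327 -0.132 0.936
  outer loop
   vertex 0.8 2.0 4.8
   vertex 4.0 0.0 3.4
   vertex 4.8 4.8 3.8
  endloop
 endfacet
 facet normal -0.869 -0.494 0.017
  outer loop
   vertex 0.8 2.0 4.8
   vertex 0.2 3.0 3.2
   vertex 0.6 2.2 0.4
  endloop
 endfacet
 facet normal -0.375 0.919 0.119
  outer loop
   vertex 4.4 5.0 1.0
   vertex 0.2 3.0 3.2
   vertex 4.8 4.8 3.8
  endloop
 endfacet
 facet normal -0.534 0.790 -0.302
  outer loop
   vertex 4.4 5.0 1.0
   vertex 0.6 2.2 0.4
   vertex 0.2 3.0 3.2
  endloop
 endfacet
 facet normal -0.321 0.594 -0.738
  outer loop
   vertex 4.4 5.0 1.0
   vertex 3.0 3.0 0.0
   vertex 0.6 2.2 0.4
  endloop
 endfacet
 facet normal 0.977 -0.150 -0.150
  outer loop
   vertex 4.4 5.0 1.0
   vertex 4.8 4.8 3.8
   vertex 4.0 0.0 3.4
  endloop
 endfacet
 facet normal 0.243 -0.691 -0.681
  outer loop
   vertex 1.8 1.0 1.6
   vertex 3.0 3.0 0.0
   vertex 4.0 0.0 3.4
  endloop
 endfacet
 facet normal 0.094 -0.656 -0.749
  outer loop
   vertex 1.8 1.0 1.6
   vertex 0.6 2.2 0.4
   vertex 3.0 3.0 0.0
  endloop
 endfacet
 facet normal -0.489 -0.864 0.117
  outer loop
   vertex 1.8 1.0 1.6
   vertex 4.0 0.0 3.4
   vertex 0.8 2.0 4.8
  endloop
 endfacet
 facet normal -0.707 -0.707 0.000
  outer loop
   vertex 1.8 1.0 1.6
   vertex 0.8 2.0 4.8
   vertex 0.6 2.2 0.4
  endloop
 endfacet
 facet normal 0.695 -0.425 -0.580
  outer loop
   vertex 4.0 3.0 1.2
   vertex 4.0 0.0 3.4
   vertex 3.0 3.0 0.0
  endloop
 endfacet
 facet normal 0.931 -0.216 -0.294
  outer loop
   vertex 4.0 3.0 1.2
   vertex 4.4 5.0 1.0
   vertex 4.0 0.0 3.4
  endloop
 endfacet
 facet normal 0.751 -0.213 -0.626
  outer loop
   vertex 4.0 3.0 1.2
   vertex 3.0 3.0 0.0
   vertex 4.4 5.0 1.0
  endloop
 endfacet
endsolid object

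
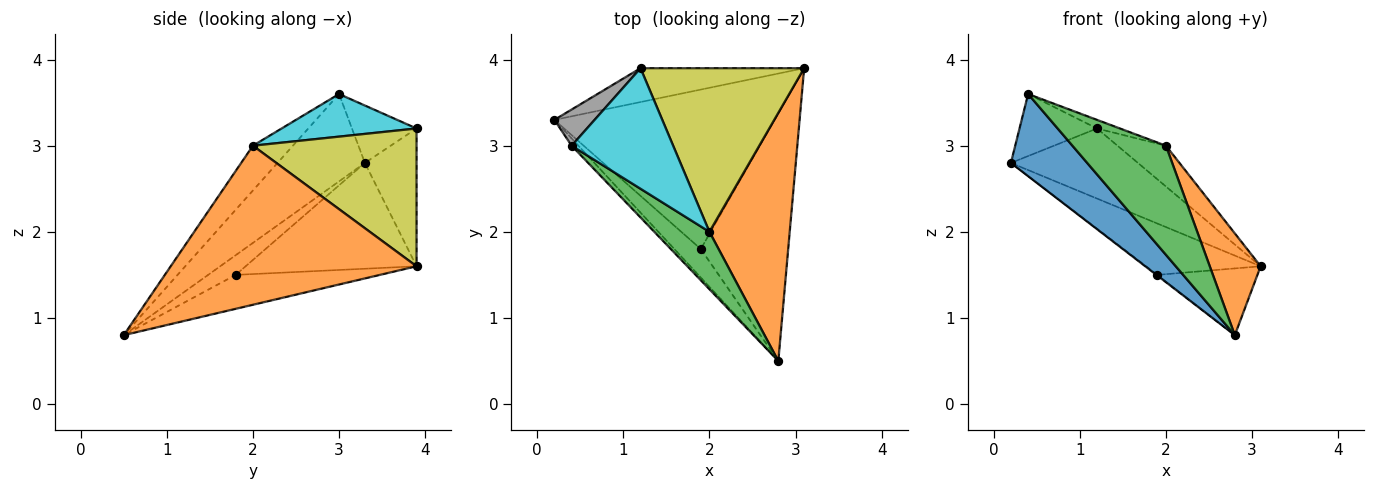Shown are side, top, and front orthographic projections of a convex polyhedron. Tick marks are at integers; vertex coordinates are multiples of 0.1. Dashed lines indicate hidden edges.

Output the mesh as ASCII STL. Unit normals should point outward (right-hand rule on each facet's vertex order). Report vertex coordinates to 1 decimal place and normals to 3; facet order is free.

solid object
 facet normal -0.752 -0.657 -0.058
  outer loop
   vertex 0.4 3.0 3.6
   vertex 0.2 3.3 2.8
   vertex 2.8 0.5 0.8
  endloop
 endfacet
 facet normal 0.878 -0.182 0.443
  outer loop
   vertex 2.0 2.0 3.0
   vertex 2.8 0.5 0.8
   vertex 3.1 3.9 1.6
  endloop
 endfacet
 facet normal -0.354 -0.828 0.436
  outer loop
   vertex 2.0 2.0 3.0
   vertex 0.4 3.0 3.6
   vertex 2.8 0.5 0.8
  endloop
 endfacet
 facet normal -0.416 0.279 -0.866
  outer loop
   vertex 1.9 1.8 1.5
   vertex 0.2 3.3 2.8
   vertex 3.1 3.9 1.6
  endloop
 endfacet
 facet normal -0.597 0.019 -0.802
  outer loop
   vertex 1.9 1.8 1.5
   vertex 2.8 0.5 0.8
   vertex 0.2 3.3 2.8
  endloop
 endfacet
 facet normal -0.351 0.244 -0.904
  outer loop
   vertex 1.9 1.8 1.5
   vertex 3.1 3.9 1.6
   vertex 2.8 0.5 0.8
  endloop
 endfacet
 facet normal -0.344 0.846 -0.408
  outer loop
   vertex 1.2 3.9 3.2
   vertex 3.1 3.9 1.6
   vertex 0.2 3.3 2.8
  endloop
 endfacet
 facet normal -0.584 0.701 0.409
  outer loop
   vertex 1.2 3.9 3.2
   vertex 0.2 3.3 2.8
   vertex 0.4 3.0 3.6
  endloop
 endfacet
 facet normal 0.633 0.187 0.751
  outer loop
   vertex 1.2 3.9 3.2
   vertex 2.0 2.0 3.0
   vertex 3.1 3.9 1.6
  endloop
 endfacet
 facet normal 0.386 0.066 0.920
  outer loop
   vertex 1.2 3.9 3.2
   vertex 0.4 3.0 3.6
   vertex 2.0 2.0 3.0
  endloop
 endfacet
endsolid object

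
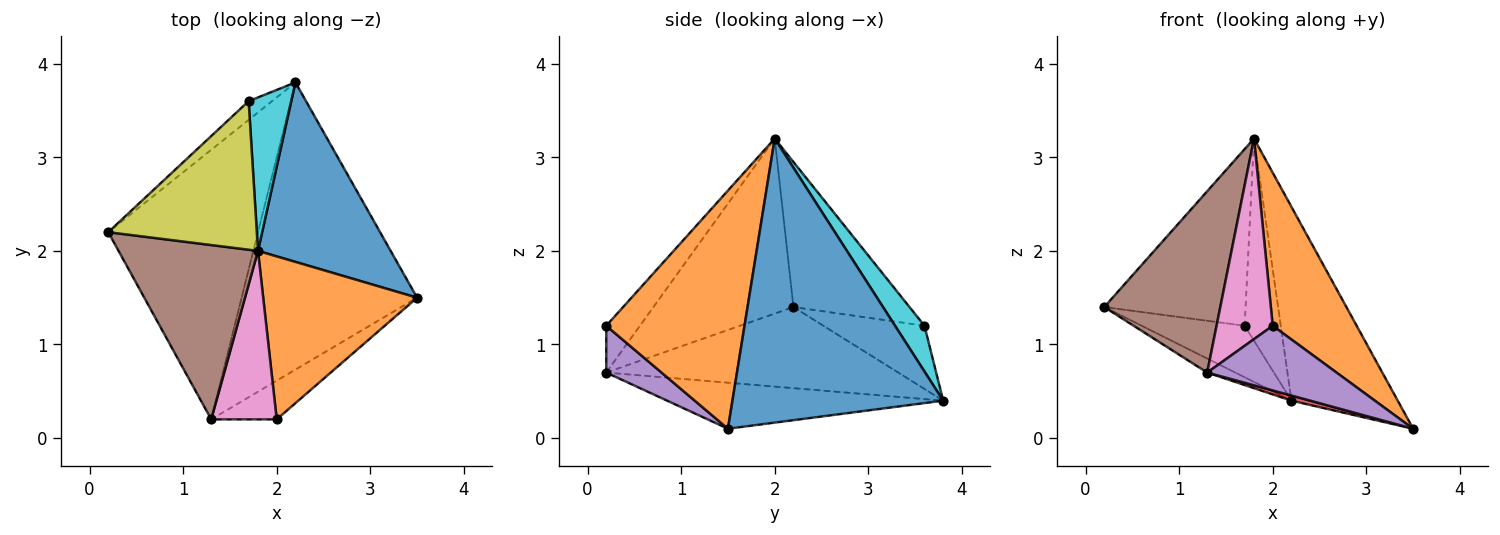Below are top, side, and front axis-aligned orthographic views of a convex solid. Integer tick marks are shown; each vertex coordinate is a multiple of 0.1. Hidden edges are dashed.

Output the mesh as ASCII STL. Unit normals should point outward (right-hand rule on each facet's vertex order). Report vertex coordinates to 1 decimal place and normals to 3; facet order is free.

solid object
 facet normal 0.824 0.416 0.385
  outer loop
   vertex 1.8 2.0 3.2
   vertex 3.5 1.5 0.1
   vertex 2.2 3.8 0.4
  endloop
 endfacet
 facet normal 0.748 -0.454 0.484
  outer loop
   vertex 2.0 0.2 1.2
   vertex 3.5 1.5 0.1
   vertex 1.8 2.0 3.2
  endloop
 endfacet
 facet normal -0.476 0.046 -0.878
  outer loop
   vertex 1.3 0.2 0.7
   vertex 0.2 2.2 1.4
   vertex 2.2 3.8 0.4
  endloop
 endfacet
 facet normal -0.254 -0.017 -0.967
  outer loop
   vertex 1.3 0.2 0.7
   vertex 2.2 3.8 0.4
   vertex 3.5 1.5 0.1
  endloop
 endfacet
 facet normal 0.344 -0.805 -0.482
  outer loop
   vertex 1.3 0.2 0.7
   vertex 3.5 1.5 0.1
   vertex 2.0 0.2 1.2
  endloop
 endfacet
 facet normal -0.656 -0.544 0.523
  outer loop
   vertex 1.3 0.2 0.7
   vertex 1.8 2.0 3.2
   vertex 0.2 2.2 1.4
  endloop
 endfacet
 facet normal -0.417 -0.696 0.584
  outer loop
   vertex 1.3 0.2 0.7
   vertex 2.0 0.2 1.2
   vertex 1.8 2.0 3.2
  endloop
 endfacet
 facet normal -0.678 0.691 -0.251
  outer loop
   vertex 1.7 3.6 1.2
   vertex 2.2 3.8 0.4
   vertex 0.2 2.2 1.4
  endloop
 endfacet
 facet normal -0.532 0.648 0.545
  outer loop
   vertex 1.7 3.6 1.2
   vertex 0.2 2.2 1.4
   vertex 1.8 2.0 3.2
  endloop
 endfacet
 facet normal 0.544 0.668 0.507
  outer loop
   vertex 1.7 3.6 1.2
   vertex 1.8 2.0 3.2
   vertex 2.2 3.8 0.4
  endloop
 endfacet
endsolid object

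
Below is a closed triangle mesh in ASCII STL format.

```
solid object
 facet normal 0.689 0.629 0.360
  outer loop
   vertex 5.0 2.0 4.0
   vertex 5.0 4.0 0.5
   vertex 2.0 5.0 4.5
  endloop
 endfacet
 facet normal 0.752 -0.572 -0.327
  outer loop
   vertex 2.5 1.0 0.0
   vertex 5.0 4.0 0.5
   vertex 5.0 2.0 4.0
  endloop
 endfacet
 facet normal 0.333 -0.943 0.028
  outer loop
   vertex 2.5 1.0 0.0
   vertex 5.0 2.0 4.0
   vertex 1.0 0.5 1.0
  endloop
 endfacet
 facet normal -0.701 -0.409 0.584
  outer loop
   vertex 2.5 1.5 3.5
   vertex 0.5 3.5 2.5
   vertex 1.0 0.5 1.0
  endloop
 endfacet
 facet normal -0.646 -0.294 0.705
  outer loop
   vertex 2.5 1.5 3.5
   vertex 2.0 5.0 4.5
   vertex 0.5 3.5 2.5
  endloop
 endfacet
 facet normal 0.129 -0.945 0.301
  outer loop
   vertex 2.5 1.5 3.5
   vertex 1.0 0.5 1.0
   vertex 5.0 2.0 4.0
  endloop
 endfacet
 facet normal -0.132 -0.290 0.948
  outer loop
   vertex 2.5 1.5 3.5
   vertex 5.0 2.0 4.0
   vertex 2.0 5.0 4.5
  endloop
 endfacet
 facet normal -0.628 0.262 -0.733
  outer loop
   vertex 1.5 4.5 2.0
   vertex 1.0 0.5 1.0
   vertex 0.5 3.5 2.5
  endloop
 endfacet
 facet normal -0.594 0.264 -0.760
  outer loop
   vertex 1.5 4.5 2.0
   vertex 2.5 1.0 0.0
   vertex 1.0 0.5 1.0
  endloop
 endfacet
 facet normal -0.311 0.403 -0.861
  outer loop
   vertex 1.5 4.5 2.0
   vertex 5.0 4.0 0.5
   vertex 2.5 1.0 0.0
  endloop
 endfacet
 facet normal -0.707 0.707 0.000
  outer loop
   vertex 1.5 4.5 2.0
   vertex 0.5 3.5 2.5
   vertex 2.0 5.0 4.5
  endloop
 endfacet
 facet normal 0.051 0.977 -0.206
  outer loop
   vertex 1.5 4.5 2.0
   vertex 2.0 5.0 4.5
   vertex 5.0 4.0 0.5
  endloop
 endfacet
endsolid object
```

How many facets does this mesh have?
12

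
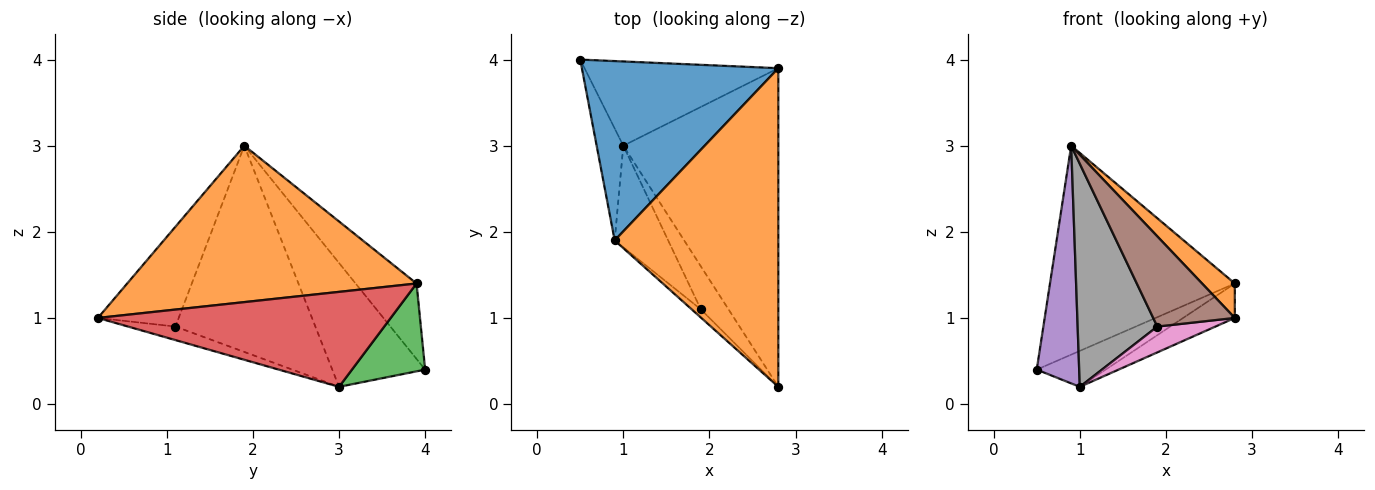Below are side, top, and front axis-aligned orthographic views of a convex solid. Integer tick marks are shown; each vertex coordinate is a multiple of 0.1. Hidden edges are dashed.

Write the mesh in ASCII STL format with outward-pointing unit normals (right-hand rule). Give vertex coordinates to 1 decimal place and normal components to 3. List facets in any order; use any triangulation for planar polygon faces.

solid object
 facet normal -0.243 0.736 0.632
  outer loop
   vertex 0.9 1.9 3.0
   vertex 2.8 3.9 1.4
   vertex 0.5 4.0 0.4
  endloop
 endfacet
 facet normal 0.689 -0.078 0.721
  outer loop
   vertex 0.9 1.9 3.0
   vertex 2.8 0.2 1.0
   vertex 2.8 3.9 1.4
  endloop
 endfacet
 facet normal 0.385 0.362 -0.849
  outer loop
   vertex 1.0 3.0 0.2
   vertex 0.5 4.0 0.4
   vertex 2.8 3.9 1.4
  endloop
 endfacet
 facet normal 0.520 0.092 -0.849
  outer loop
   vertex 1.0 3.0 0.2
   vertex 2.8 3.9 1.4
   vertex 2.8 0.2 1.0
  endloop
 endfacet
 facet normal -0.893 -0.408 -0.192
  outer loop
   vertex 1.0 3.0 0.2
   vertex 0.9 1.9 3.0
   vertex 0.5 4.0 0.4
  endloop
 endfacet
 facet normal -0.702 -0.709 -0.064
  outer loop
   vertex 1.9 1.1 0.9
   vertex 2.8 0.2 1.0
   vertex 0.9 1.9 3.0
  endloop
 endfacet
 facet normal -0.387 -0.474 -0.791
  outer loop
   vertex 1.9 1.1 0.9
   vertex 1.0 3.0 0.2
   vertex 2.8 0.2 1.0
  endloop
 endfacet
 facet normal -0.848 -0.483 -0.220
  outer loop
   vertex 1.9 1.1 0.9
   vertex 0.9 1.9 3.0
   vertex 1.0 3.0 0.2
  endloop
 endfacet
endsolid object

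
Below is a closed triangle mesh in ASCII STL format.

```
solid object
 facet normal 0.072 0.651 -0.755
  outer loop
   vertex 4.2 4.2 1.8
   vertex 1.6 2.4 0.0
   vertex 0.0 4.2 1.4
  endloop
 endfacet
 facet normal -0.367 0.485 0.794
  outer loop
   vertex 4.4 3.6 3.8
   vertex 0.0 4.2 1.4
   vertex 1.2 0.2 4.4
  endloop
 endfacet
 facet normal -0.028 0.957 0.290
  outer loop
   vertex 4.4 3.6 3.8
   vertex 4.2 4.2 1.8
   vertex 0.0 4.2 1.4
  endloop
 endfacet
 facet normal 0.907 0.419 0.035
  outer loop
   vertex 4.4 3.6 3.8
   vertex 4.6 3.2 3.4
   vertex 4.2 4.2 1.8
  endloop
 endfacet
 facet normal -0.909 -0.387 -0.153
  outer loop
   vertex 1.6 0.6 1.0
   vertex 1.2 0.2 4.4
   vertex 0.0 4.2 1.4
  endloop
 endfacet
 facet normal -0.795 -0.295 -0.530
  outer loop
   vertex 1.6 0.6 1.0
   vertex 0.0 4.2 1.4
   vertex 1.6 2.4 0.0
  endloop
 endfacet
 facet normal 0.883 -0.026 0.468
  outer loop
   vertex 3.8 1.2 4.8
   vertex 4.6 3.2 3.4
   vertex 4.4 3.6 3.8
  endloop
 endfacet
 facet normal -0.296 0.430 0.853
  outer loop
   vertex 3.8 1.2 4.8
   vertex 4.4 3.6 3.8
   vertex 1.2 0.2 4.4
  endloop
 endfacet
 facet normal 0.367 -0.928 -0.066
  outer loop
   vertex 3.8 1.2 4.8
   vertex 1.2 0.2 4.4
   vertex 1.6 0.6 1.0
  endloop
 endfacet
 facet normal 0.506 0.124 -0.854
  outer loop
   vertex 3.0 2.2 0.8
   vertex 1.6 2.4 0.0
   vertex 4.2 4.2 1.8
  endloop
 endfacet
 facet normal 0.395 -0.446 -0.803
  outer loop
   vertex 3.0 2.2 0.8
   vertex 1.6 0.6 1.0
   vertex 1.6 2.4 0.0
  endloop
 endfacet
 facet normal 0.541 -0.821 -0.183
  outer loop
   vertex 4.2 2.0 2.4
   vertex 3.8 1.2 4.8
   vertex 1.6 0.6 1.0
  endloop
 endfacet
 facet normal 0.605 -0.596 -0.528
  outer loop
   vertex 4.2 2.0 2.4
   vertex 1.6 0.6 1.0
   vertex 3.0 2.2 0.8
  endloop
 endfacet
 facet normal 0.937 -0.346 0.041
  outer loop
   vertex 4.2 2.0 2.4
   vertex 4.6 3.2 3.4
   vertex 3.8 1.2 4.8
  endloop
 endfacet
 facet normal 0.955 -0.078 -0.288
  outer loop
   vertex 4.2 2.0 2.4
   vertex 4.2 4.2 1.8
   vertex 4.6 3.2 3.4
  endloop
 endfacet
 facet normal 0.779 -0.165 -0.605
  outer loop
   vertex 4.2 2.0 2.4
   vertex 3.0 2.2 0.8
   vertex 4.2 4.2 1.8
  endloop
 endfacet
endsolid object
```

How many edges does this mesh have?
24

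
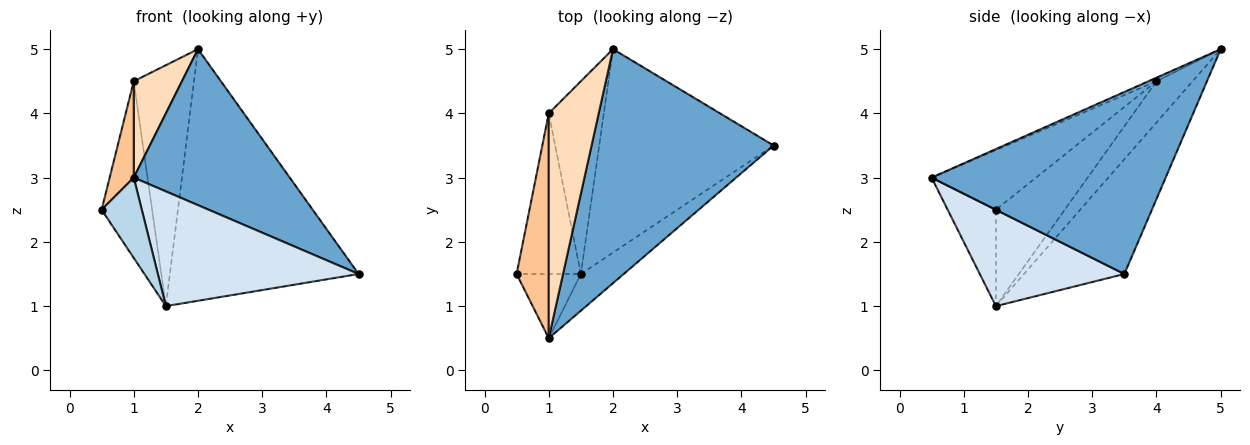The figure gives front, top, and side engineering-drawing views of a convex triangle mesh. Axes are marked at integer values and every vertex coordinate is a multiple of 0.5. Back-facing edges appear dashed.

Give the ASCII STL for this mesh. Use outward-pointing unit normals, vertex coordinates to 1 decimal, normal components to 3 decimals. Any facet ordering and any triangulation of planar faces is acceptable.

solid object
 facet normal 0.640 -0.426 0.640
  outer loop
   vertex 1.0 0.5 3.0
   vertex 4.5 3.5 1.5
   vertex 2.0 5.0 5.0
  endloop
 endfacet
 facet normal -0.382 0.719 -0.581
  outer loop
   vertex 1.5 1.5 1.0
   vertex 2.0 5.0 5.0
   vertex 4.5 3.5 1.5
  endloop
 endfacet
 facet normal -0.684 -0.570 -0.456
  outer loop
   vertex 1.5 1.5 1.0
   vertex 1.0 0.5 3.0
   vertex 0.5 1.5 2.5
  endloop
 endfacet
 facet normal 0.566 -0.785 -0.251
  outer loop
   vertex 1.5 1.5 1.0
   vertex 4.5 3.5 1.5
   vertex 1.0 0.5 3.0
  endloop
 endfacet
 facet normal -0.710 0.521 -0.474
  outer loop
   vertex 1.0 4.0 4.5
   vertex 1.5 1.5 1.0
   vertex 0.5 1.5 2.5
  endloop
 endfacet
 facet normal -0.424 0.707 -0.566
  outer loop
   vertex 1.0 4.0 4.5
   vertex 2.0 5.0 5.0
   vertex 1.5 1.5 1.0
  endloop
 endfacet
 facet normal -0.863 -0.199 0.465
  outer loop
   vertex 1.0 4.0 4.5
   vertex 0.5 1.5 2.5
   vertex 1.0 0.5 3.0
  endloop
 endfacet
 facet normal -0.066 -0.393 0.917
  outer loop
   vertex 1.0 4.0 4.5
   vertex 1.0 0.5 3.0
   vertex 2.0 5.0 5.0
  endloop
 endfacet
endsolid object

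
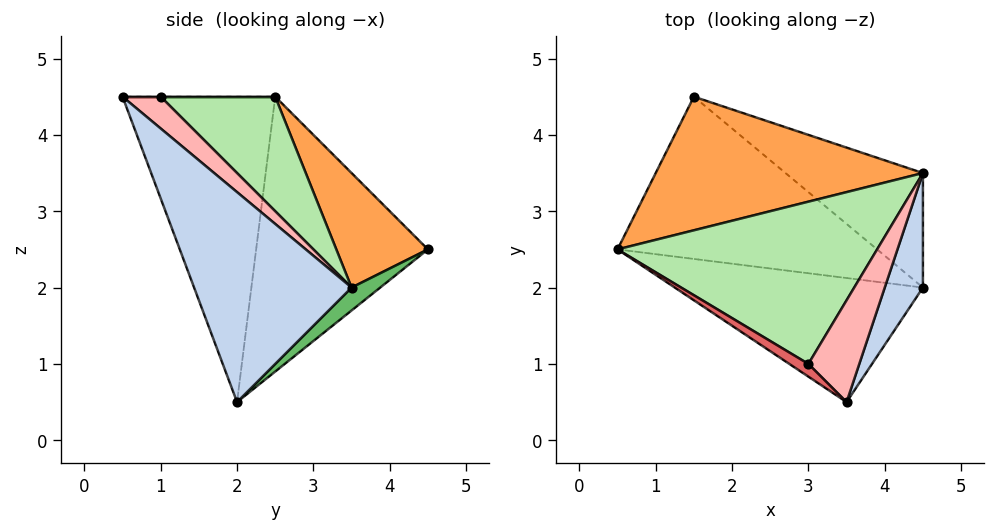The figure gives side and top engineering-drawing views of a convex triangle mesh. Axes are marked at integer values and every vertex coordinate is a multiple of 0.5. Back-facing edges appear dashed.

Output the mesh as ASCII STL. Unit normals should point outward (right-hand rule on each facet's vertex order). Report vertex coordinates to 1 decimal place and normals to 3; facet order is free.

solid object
 facet normal -0.506 -0.759 -0.411
  outer loop
   vertex 4.5 2.0 0.5
   vertex 3.5 0.5 4.5
   vertex 0.5 2.5 4.5
  endloop
 endfacet
 facet normal 0.968 -0.176 0.176
  outer loop
   vertex 4.5 2.0 0.5
   vertex 4.5 3.5 2.0
   vertex 3.5 0.5 4.5
  endloop
 endfacet
 facet normal 0.319 0.585 0.745
  outer loop
   vertex 1.5 4.5 2.5
   vertex 0.5 2.5 4.5
   vertex 4.5 3.5 2.0
  endloop
 endfacet
 facet normal -0.692 -0.307 -0.653
  outer loop
   vertex 1.5 4.5 2.5
   vertex 4.5 2.0 0.5
   vertex 0.5 2.5 4.5
  endloop
 endfacet
 facet normal 0.117 0.702 -0.702
  outer loop
   vertex 1.5 4.5 2.5
   vertex 4.5 3.5 2.0
   vertex 4.5 2.0 0.5
  endloop
 endfacet
 facet normal 0.335 0.558 0.759
  outer loop
   vertex 3.0 1.0 4.5
   vertex 4.5 3.5 2.0
   vertex 0.5 2.5 4.5
  endloop
 endfacet
 facet normal 0.000 0.000 1.000
  outer loop
   vertex 3.0 1.0 4.5
   vertex 0.5 2.5 4.5
   vertex 3.5 0.5 4.5
  endloop
 endfacet
 facet normal 0.468 0.468 0.749
  outer loop
   vertex 3.0 1.0 4.5
   vertex 3.5 0.5 4.5
   vertex 4.5 3.5 2.0
  endloop
 endfacet
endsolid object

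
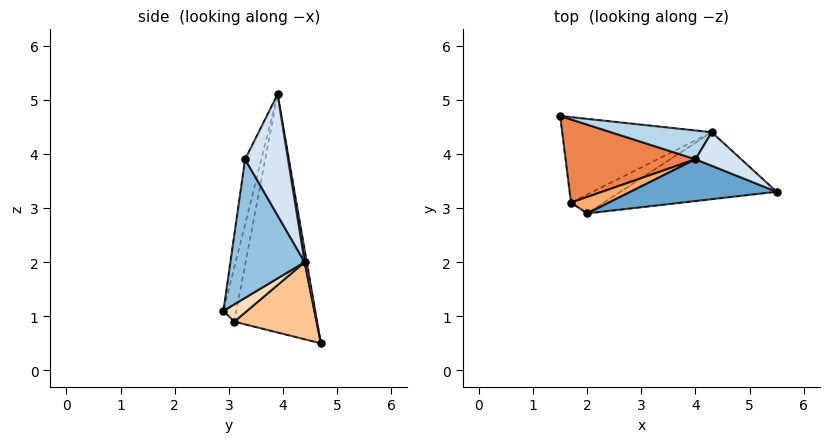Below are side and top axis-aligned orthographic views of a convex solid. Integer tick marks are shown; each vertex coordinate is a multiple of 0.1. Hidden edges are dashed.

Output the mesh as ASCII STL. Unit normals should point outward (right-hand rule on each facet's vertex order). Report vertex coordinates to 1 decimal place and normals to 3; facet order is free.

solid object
 facet normal -0.135 -0.943 0.303
  outer loop
   vertex 4.0 3.9 5.1
   vertex 2.0 2.9 1.1
   vertex 5.5 3.3 3.9
  endloop
 endfacet
 facet normal 0.577 -0.494 -0.650
  outer loop
   vertex 4.3 4.4 2.0
   vertex 5.5 3.3 3.9
   vertex 2.0 2.9 1.1
  endloop
 endfacet
 facet normal 0.019 0.987 0.161
  outer loop
   vertex 4.3 4.4 2.0
   vertex 1.5 4.7 0.5
   vertex 4.0 3.9 5.1
  endloop
 endfacet
 facet normal 0.489 0.853 0.185
  outer loop
   vertex 4.3 4.4 2.0
   vertex 4.0 3.9 5.1
   vertex 5.5 3.3 3.9
  endloop
 endfacet
 facet normal -0.878 0.010 0.479
  outer loop
   vertex 1.7 3.1 0.9
   vertex 4.0 3.9 5.1
   vertex 1.5 4.7 0.5
  endloop
 endfacet
 facet normal -0.685 -0.548 0.480
  outer loop
   vertex 1.7 3.1 0.9
   vertex 2.0 2.9 1.1
   vertex 4.0 3.9 5.1
  endloop
 endfacet
 facet normal 0.452 -0.163 -0.877
  outer loop
   vertex 1.7 3.1 0.9
   vertex 1.5 4.7 0.5
   vertex 4.3 4.4 2.0
  endloop
 endfacet
 facet normal 0.459 -0.182 -0.870
  outer loop
   vertex 1.7 3.1 0.9
   vertex 4.3 4.4 2.0
   vertex 2.0 2.9 1.1
  endloop
 endfacet
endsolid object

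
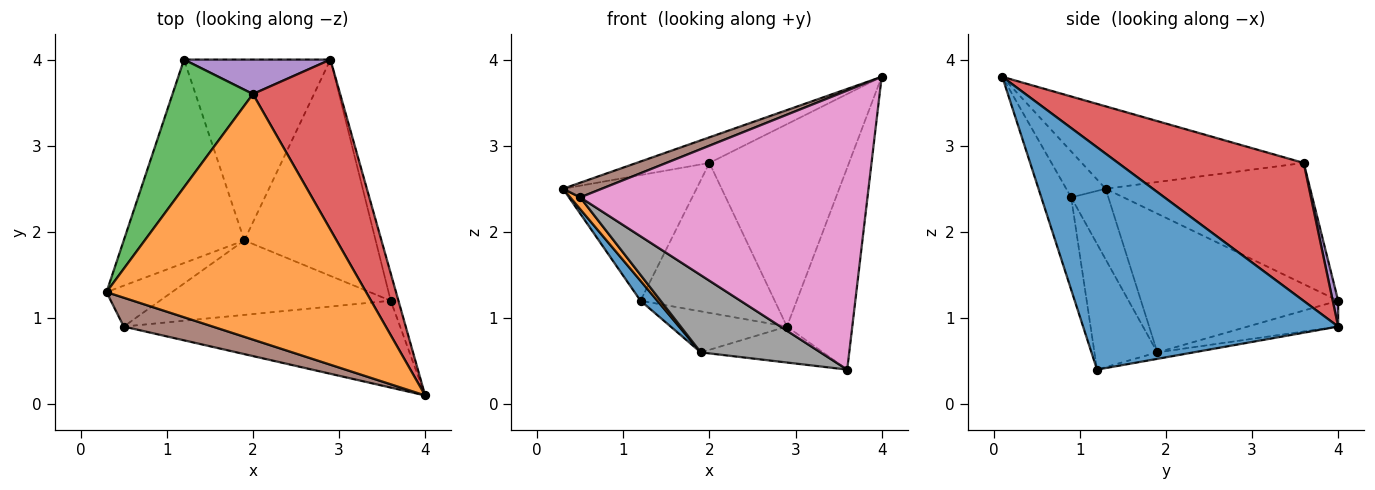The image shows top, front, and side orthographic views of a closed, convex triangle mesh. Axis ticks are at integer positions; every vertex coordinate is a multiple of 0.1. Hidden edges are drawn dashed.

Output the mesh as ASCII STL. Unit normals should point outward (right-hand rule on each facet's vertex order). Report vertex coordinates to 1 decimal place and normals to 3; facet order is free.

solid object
 facet normal 0.968 0.248 -0.034
  outer loop
   vertex 2.9 4.0 0.9
   vertex 4.0 0.1 3.8
   vertex 3.6 1.2 0.4
  endloop
 endfacet
 facet normal -0.301 0.099 0.948
  outer loop
   vertex 2.0 3.6 2.8
   vertex 0.3 1.3 2.5
   vertex 4.0 0.1 3.8
  endloop
 endfacet
 facet normal -0.732 0.478 0.486
  outer loop
   vertex 2.0 3.6 2.8
   vertex 1.2 4.0 1.2
   vertex 0.3 1.3 2.5
  endloop
 endfacet
 facet normal 0.713 0.536 0.451
  outer loop
   vertex 2.0 3.6 2.8
   vertex 4.0 0.1 3.8
   vertex 2.9 4.0 0.9
  endloop
 endfacet
 facet normal 0.039 0.974 0.224
  outer loop
   vertex 2.0 3.6 2.8
   vertex 2.9 4.0 0.9
   vertex 1.2 4.0 1.2
  endloop
 endfacet
 facet normal -0.418 -0.411 0.810
  outer loop
   vertex 0.5 0.9 2.4
   vertex 4.0 0.1 3.8
   vertex 0.3 1.3 2.5
  endloop
 endfacet
 facet normal -0.099 -0.950 -0.296
  outer loop
   vertex 0.5 0.9 2.4
   vertex 3.6 1.2 0.4
   vertex 4.0 0.1 3.8
  endloop
 endfacet
 facet normal -0.354 -0.673 -0.649
  outer loop
   vertex 1.9 1.9 0.6
   vertex 3.6 1.2 0.4
   vertex 0.5 0.9 2.4
  endloop
 endfacet
 facet normal -0.170 0.218 -0.961
  outer loop
   vertex 1.9 1.9 0.6
   vertex 1.2 4.0 1.2
   vertex 2.9 4.0 0.9
  endloop
 endfacet
 facet normal -0.048 0.164 -0.985
  outer loop
   vertex 1.9 1.9 0.6
   vertex 2.9 4.0 0.9
   vertex 3.6 1.2 0.4
  endloop
 endfacet
 facet normal -0.753 -0.064 -0.655
  outer loop
   vertex 1.9 1.9 0.6
   vertex 0.3 1.3 2.5
   vertex 1.2 4.0 1.2
  endloop
 endfacet
 facet normal -0.720 -0.193 -0.667
  outer loop
   vertex 1.9 1.9 0.6
   vertex 0.5 0.9 2.4
   vertex 0.3 1.3 2.5
  endloop
 endfacet
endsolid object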